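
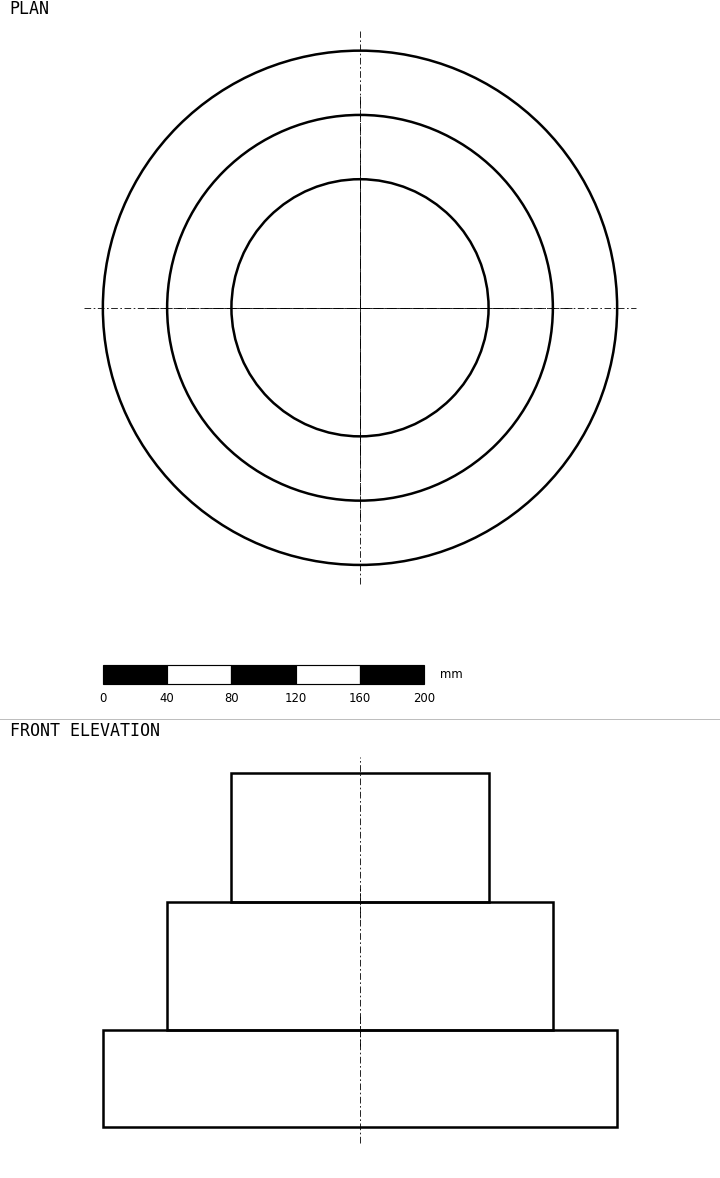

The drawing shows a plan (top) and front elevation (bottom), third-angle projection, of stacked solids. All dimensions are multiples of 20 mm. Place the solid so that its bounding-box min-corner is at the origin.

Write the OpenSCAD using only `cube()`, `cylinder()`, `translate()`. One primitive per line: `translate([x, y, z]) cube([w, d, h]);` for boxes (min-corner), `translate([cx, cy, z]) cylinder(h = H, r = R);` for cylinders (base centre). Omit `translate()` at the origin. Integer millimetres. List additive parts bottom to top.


translate([160, 160, 0]) cylinder(h = 60, r = 160);
translate([160, 160, 60]) cylinder(h = 80, r = 120);
translate([160, 160, 140]) cylinder(h = 80, r = 80);


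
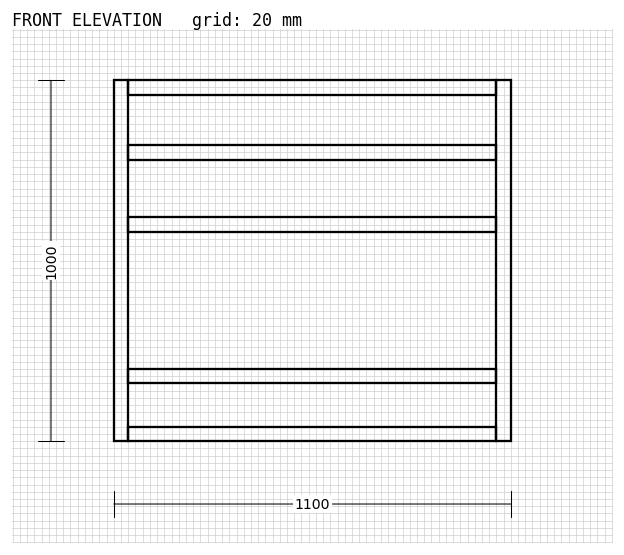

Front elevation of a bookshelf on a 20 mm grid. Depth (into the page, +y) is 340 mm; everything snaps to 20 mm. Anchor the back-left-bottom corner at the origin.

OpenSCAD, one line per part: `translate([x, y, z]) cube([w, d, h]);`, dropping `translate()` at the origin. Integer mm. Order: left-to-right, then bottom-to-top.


cube([40, 340, 1000]);
translate([40, 0, 0]) cube([1020, 340, 40]);
translate([40, 0, 160]) cube([1020, 340, 40]);
translate([40, 0, 580]) cube([1020, 340, 40]);
translate([40, 0, 780]) cube([1020, 340, 40]);
translate([40, 0, 960]) cube([1020, 340, 40]);
translate([1060, 0, 0]) cube([40, 340, 1000]);


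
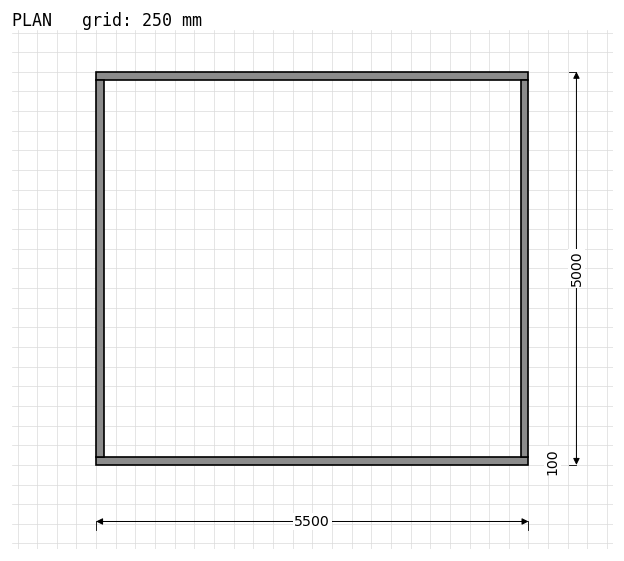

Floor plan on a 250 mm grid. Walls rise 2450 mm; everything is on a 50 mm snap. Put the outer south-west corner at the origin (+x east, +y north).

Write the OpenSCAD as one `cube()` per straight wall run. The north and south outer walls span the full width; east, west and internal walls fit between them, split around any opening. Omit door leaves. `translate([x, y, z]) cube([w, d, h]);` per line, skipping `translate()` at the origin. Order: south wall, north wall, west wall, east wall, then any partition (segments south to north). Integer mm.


cube([5500, 100, 2450]);
translate([0, 4900, 0]) cube([5500, 100, 2450]);
translate([0, 100, 0]) cube([100, 4800, 2450]);
translate([5400, 100, 0]) cube([100, 4800, 2450]);


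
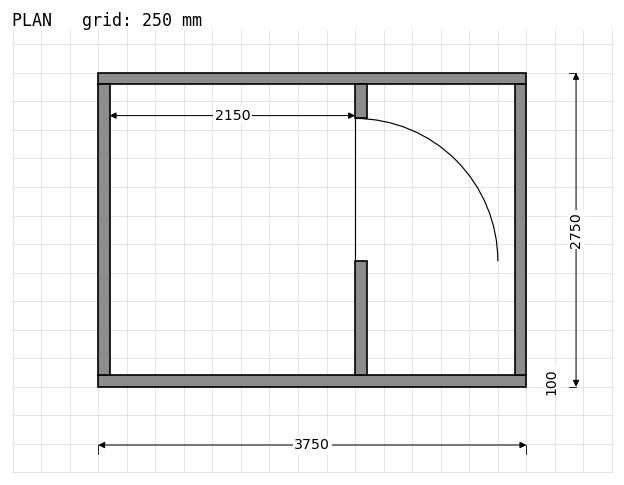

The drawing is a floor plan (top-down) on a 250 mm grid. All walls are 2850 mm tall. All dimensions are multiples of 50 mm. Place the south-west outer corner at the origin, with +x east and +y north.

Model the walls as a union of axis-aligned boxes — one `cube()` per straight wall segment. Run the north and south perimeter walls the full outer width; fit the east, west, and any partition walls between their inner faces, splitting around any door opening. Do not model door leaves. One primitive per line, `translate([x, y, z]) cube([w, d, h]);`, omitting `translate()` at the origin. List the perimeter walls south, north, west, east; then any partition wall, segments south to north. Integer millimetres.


cube([3750, 100, 2850]);
translate([0, 2650, 0]) cube([3750, 100, 2850]);
translate([0, 100, 0]) cube([100, 2550, 2850]);
translate([3650, 100, 0]) cube([100, 2550, 2850]);
translate([2250, 100, 0]) cube([100, 1000, 2850]);
translate([2250, 2350, 0]) cube([100, 300, 2850]);


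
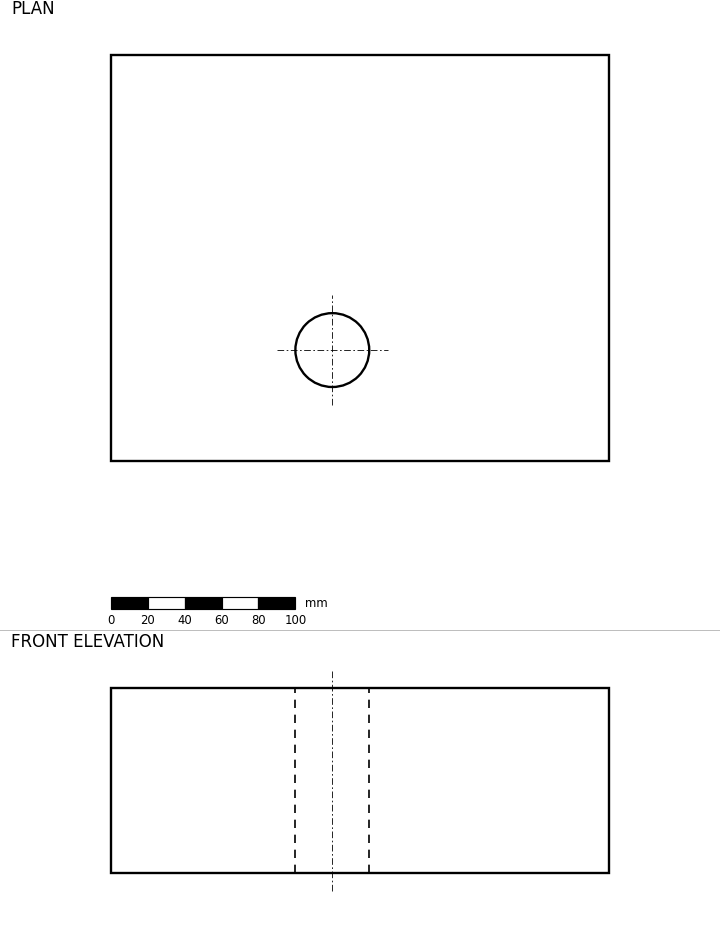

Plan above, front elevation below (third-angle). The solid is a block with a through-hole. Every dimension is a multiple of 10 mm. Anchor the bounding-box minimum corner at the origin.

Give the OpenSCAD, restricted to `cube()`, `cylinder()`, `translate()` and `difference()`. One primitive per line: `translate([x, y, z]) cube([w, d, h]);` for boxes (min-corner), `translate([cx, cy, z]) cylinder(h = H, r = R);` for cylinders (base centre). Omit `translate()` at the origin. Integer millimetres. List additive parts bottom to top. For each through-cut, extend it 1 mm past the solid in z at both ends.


difference() {
  cube([270, 220, 100]);
  translate([120, 60, -1]) cylinder(h = 102, r = 20);
}


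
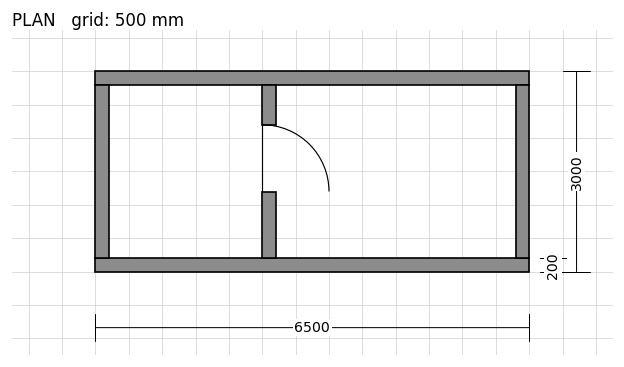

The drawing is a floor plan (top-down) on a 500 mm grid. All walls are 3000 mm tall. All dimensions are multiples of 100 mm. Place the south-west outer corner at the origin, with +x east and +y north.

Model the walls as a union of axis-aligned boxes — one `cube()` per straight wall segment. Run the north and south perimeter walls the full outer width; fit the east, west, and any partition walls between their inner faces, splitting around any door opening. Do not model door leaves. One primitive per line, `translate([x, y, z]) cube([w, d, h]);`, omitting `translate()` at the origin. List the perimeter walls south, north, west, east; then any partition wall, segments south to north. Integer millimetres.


cube([6500, 200, 3000]);
translate([0, 2800, 0]) cube([6500, 200, 3000]);
translate([0, 200, 0]) cube([200, 2600, 3000]);
translate([6300, 200, 0]) cube([200, 2600, 3000]);
translate([2500, 200, 0]) cube([200, 1000, 3000]);
translate([2500, 2200, 0]) cube([200, 600, 3000]);


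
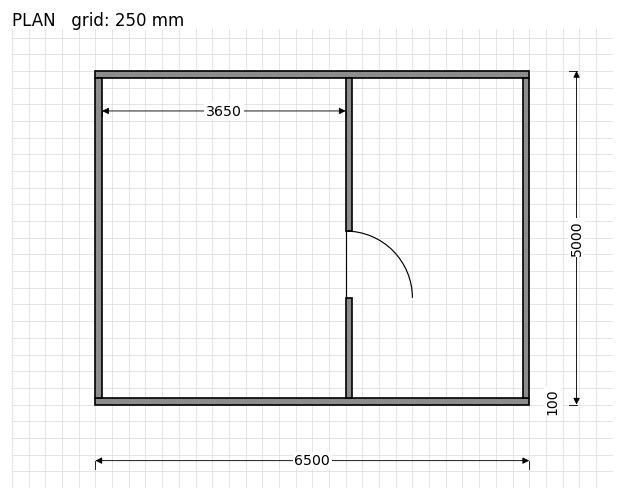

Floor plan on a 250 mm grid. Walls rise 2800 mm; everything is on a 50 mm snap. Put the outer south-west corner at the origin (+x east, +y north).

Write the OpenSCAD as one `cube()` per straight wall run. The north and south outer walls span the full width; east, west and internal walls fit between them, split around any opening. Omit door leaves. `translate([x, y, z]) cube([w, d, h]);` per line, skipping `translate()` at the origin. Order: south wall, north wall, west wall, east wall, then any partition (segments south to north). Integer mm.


cube([6500, 100, 2800]);
translate([0, 4900, 0]) cube([6500, 100, 2800]);
translate([0, 100, 0]) cube([100, 4800, 2800]);
translate([6400, 100, 0]) cube([100, 4800, 2800]);
translate([3750, 100, 0]) cube([100, 1500, 2800]);
translate([3750, 2600, 0]) cube([100, 2300, 2800]);


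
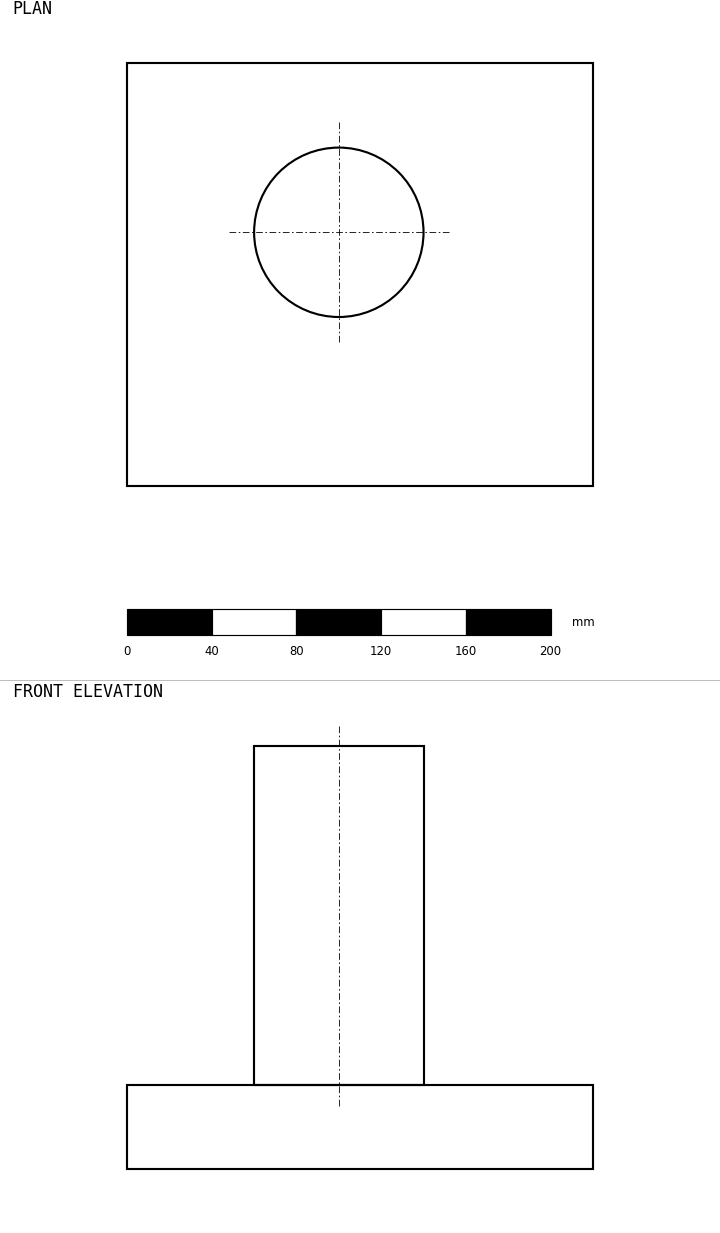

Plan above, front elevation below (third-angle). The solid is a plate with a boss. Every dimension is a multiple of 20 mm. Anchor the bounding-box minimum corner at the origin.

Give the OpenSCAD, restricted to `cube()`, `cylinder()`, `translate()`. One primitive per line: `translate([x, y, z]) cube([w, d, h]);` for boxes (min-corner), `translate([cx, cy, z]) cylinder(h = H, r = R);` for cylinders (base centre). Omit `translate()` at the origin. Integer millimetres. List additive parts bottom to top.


cube([220, 200, 40]);
translate([100, 120, 40]) cylinder(h = 160, r = 40);


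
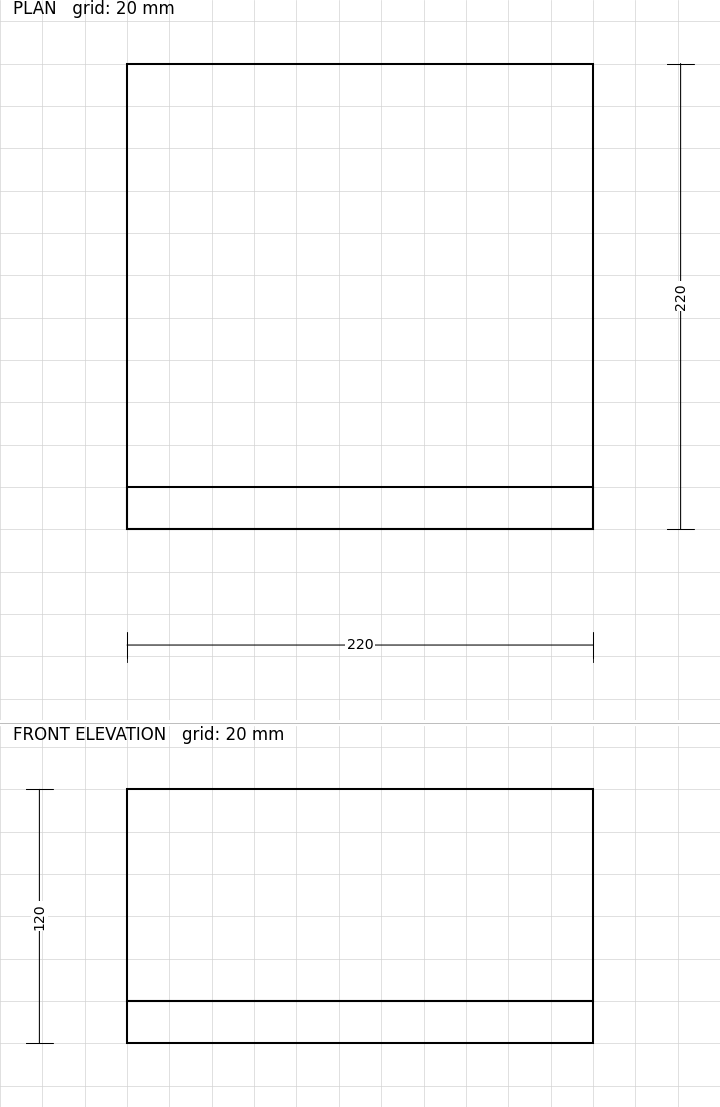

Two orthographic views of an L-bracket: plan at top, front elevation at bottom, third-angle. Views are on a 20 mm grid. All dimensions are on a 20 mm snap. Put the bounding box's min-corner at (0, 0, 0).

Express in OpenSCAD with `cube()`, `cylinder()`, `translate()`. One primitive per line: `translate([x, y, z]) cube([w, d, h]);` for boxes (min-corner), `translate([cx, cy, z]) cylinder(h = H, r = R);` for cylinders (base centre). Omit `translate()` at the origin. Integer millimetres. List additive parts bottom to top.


cube([220, 220, 20]);
translate([0, 0, 20]) cube([220, 20, 100]);


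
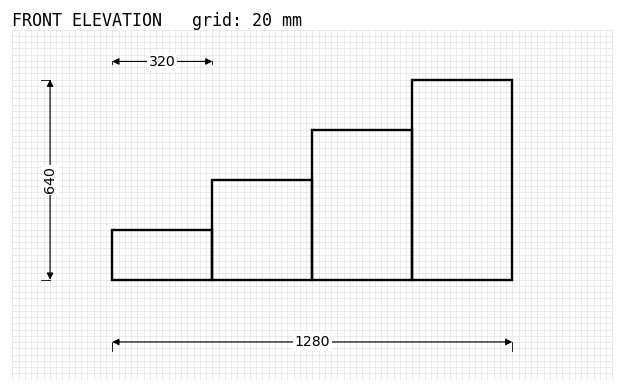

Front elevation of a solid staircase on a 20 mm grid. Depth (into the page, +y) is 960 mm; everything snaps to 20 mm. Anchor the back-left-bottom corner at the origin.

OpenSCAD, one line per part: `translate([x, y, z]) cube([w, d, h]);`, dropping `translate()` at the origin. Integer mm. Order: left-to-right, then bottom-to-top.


cube([320, 960, 160]);
translate([320, 0, 0]) cube([320, 960, 320]);
translate([640, 0, 0]) cube([320, 960, 480]);
translate([960, 0, 0]) cube([320, 960, 640]);


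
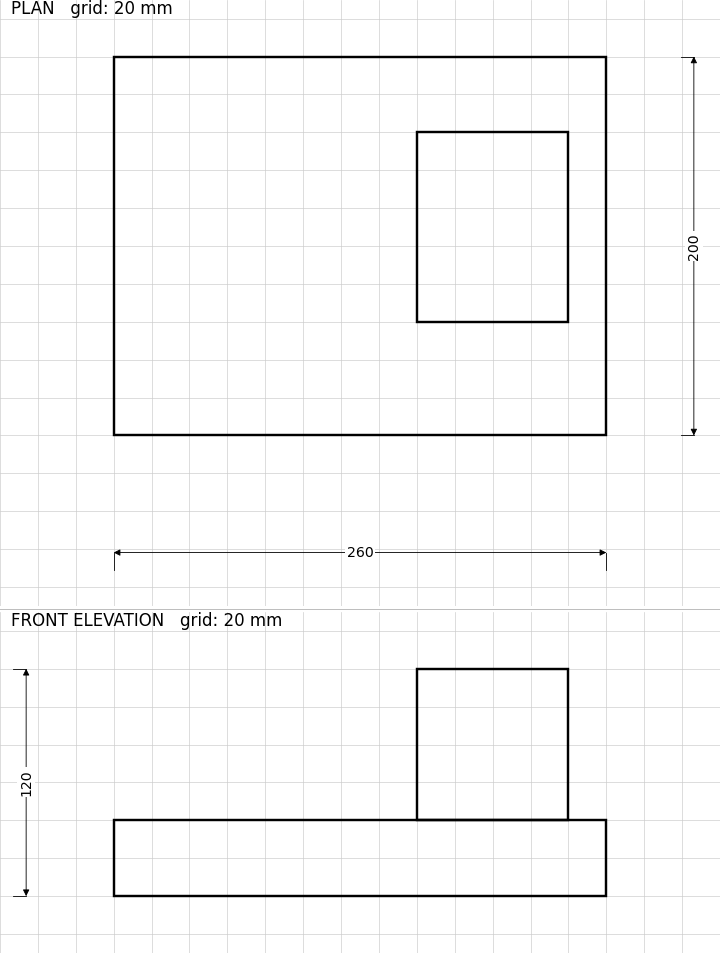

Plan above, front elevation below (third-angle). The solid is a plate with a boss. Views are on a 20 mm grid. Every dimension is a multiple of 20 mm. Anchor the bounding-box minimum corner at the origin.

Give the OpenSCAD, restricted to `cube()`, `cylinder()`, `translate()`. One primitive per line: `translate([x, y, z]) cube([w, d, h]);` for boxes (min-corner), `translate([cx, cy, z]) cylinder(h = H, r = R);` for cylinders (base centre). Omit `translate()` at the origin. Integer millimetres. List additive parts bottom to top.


cube([260, 200, 40]);
translate([160, 60, 40]) cube([80, 100, 80]);


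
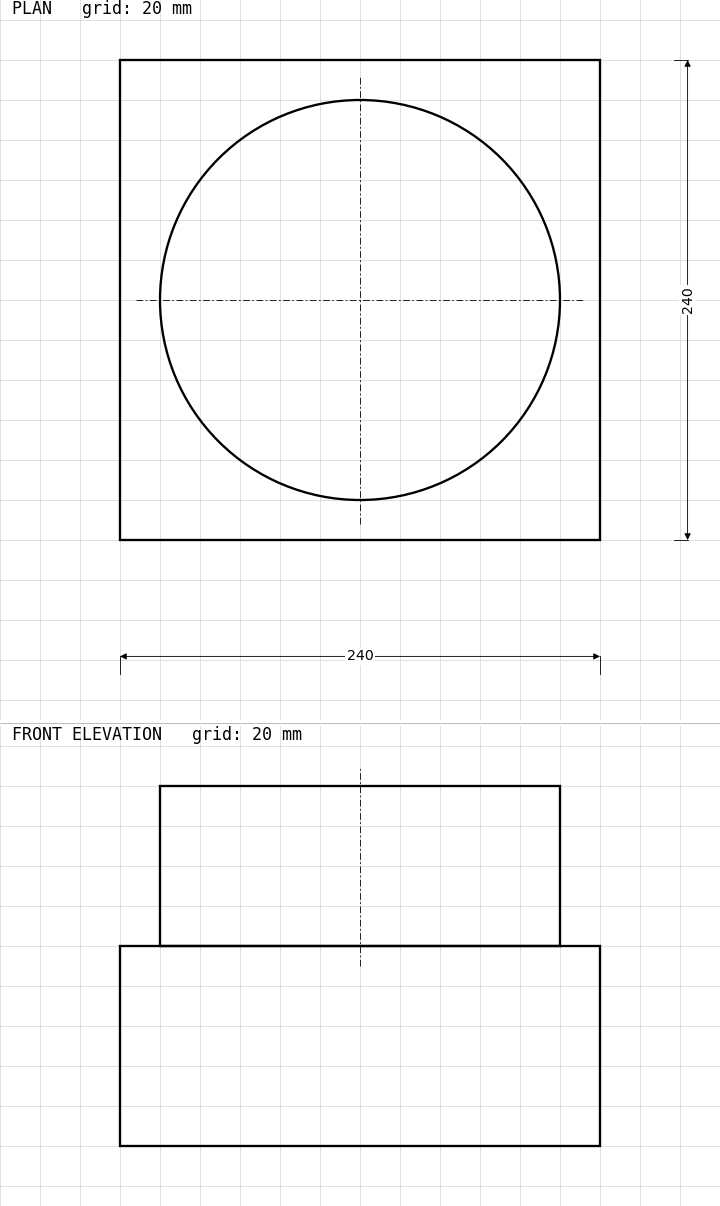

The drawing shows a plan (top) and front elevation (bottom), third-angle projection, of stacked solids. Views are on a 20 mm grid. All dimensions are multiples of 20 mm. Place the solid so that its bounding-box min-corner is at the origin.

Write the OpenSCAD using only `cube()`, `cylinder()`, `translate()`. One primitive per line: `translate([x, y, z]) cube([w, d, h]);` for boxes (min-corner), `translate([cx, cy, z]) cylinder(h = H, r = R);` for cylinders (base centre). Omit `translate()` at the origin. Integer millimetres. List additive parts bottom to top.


cube([240, 240, 100]);
translate([120, 120, 100]) cylinder(h = 80, r = 100);


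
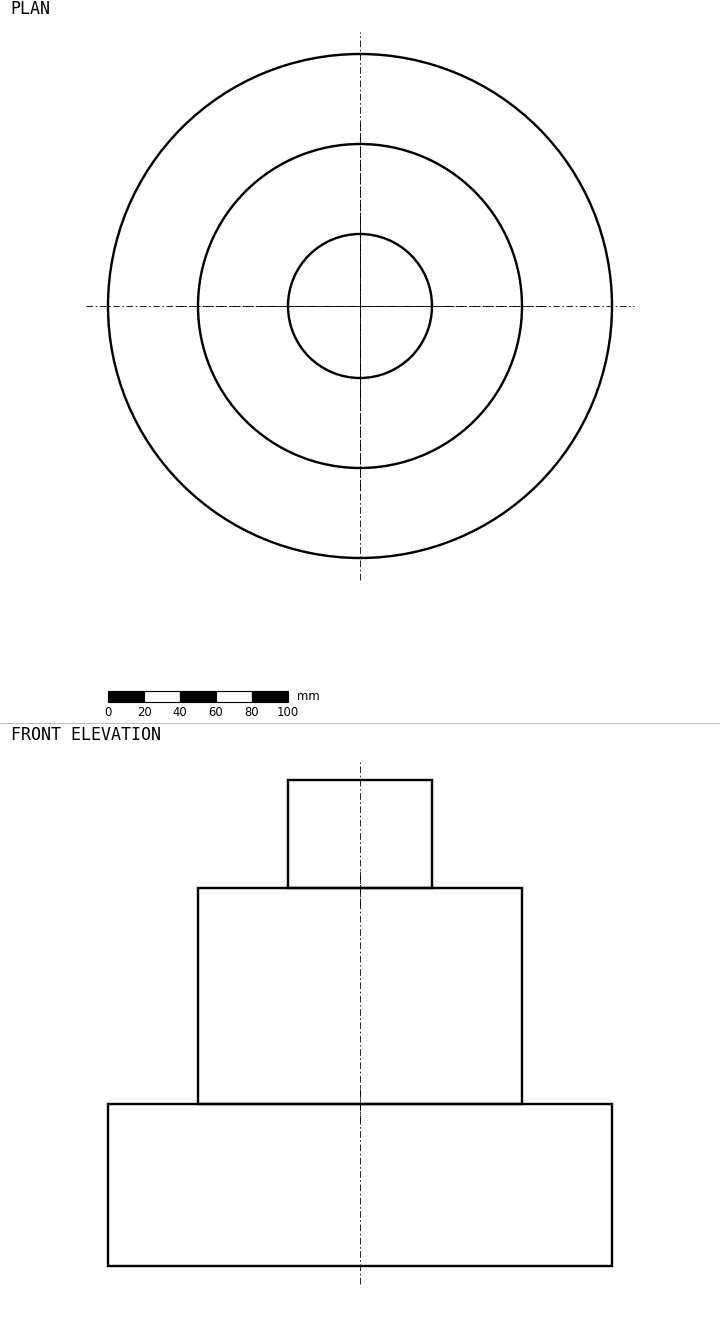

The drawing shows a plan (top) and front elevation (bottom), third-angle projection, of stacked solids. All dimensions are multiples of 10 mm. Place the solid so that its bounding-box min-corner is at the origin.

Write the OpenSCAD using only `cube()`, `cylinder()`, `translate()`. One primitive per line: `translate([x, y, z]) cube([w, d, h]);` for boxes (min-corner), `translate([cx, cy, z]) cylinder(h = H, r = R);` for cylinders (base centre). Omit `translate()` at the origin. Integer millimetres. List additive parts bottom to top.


translate([140, 140, 0]) cylinder(h = 90, r = 140);
translate([140, 140, 90]) cylinder(h = 120, r = 90);
translate([140, 140, 210]) cylinder(h = 60, r = 40);


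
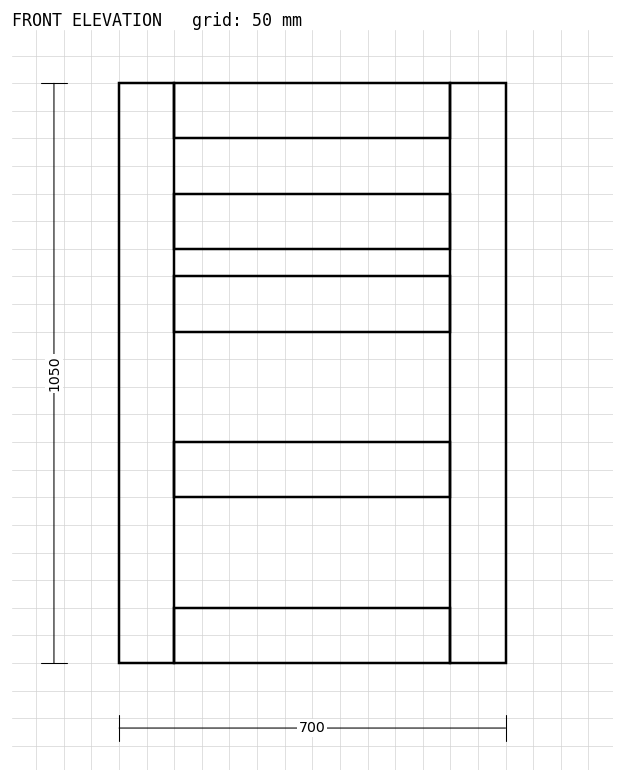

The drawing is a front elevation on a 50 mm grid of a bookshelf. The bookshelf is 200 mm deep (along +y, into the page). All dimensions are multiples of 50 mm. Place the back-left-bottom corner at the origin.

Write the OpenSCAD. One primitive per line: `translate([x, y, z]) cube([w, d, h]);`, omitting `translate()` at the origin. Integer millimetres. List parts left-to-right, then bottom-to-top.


cube([100, 200, 1050]);
translate([100, 0, 0]) cube([500, 200, 100]);
translate([100, 0, 300]) cube([500, 200, 100]);
translate([100, 0, 600]) cube([500, 200, 100]);
translate([100, 0, 750]) cube([500, 200, 100]);
translate([100, 0, 950]) cube([500, 200, 100]);
translate([600, 0, 0]) cube([100, 200, 1050]);


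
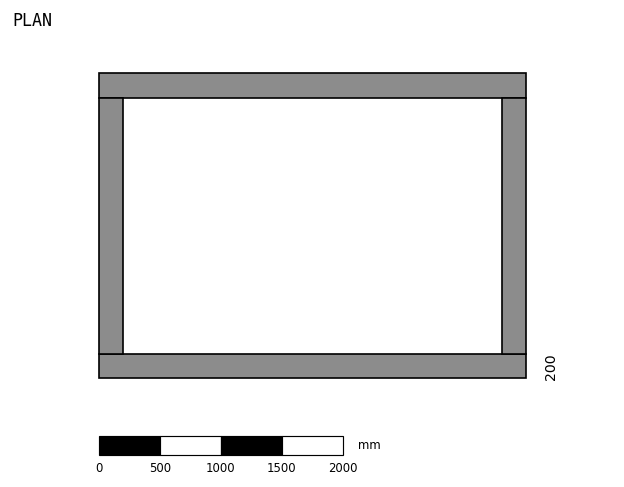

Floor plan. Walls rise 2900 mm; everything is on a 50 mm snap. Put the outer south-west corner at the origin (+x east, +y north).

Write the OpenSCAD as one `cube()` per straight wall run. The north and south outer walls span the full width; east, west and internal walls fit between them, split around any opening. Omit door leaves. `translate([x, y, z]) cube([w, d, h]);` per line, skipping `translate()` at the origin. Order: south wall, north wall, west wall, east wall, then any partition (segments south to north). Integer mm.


cube([3500, 200, 2900]);
translate([0, 2300, 0]) cube([3500, 200, 2900]);
translate([0, 200, 0]) cube([200, 2100, 2900]);
translate([3300, 200, 0]) cube([200, 2100, 2900]);


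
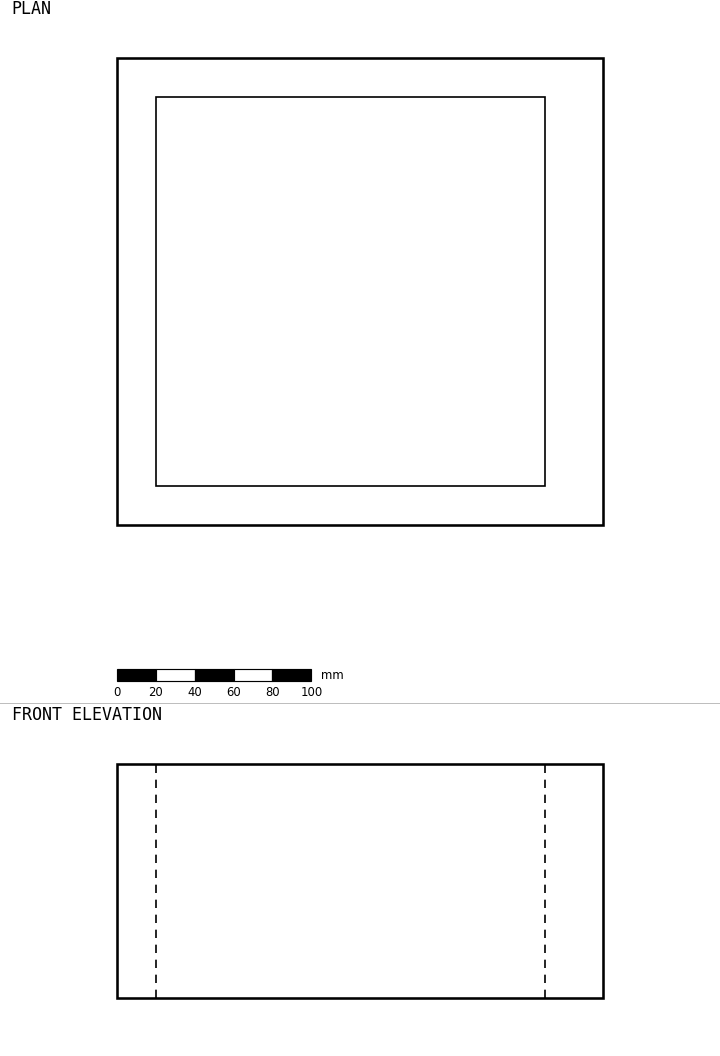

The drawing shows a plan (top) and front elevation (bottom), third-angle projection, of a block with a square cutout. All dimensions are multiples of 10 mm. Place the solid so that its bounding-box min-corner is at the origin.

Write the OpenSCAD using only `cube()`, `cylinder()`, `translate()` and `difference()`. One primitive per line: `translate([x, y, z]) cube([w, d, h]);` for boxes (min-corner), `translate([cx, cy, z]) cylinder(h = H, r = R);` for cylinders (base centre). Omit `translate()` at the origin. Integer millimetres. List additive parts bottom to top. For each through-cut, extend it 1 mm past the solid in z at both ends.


difference() {
  cube([250, 240, 120]);
  translate([20, 20, -1]) cube([200, 200, 122]);
}


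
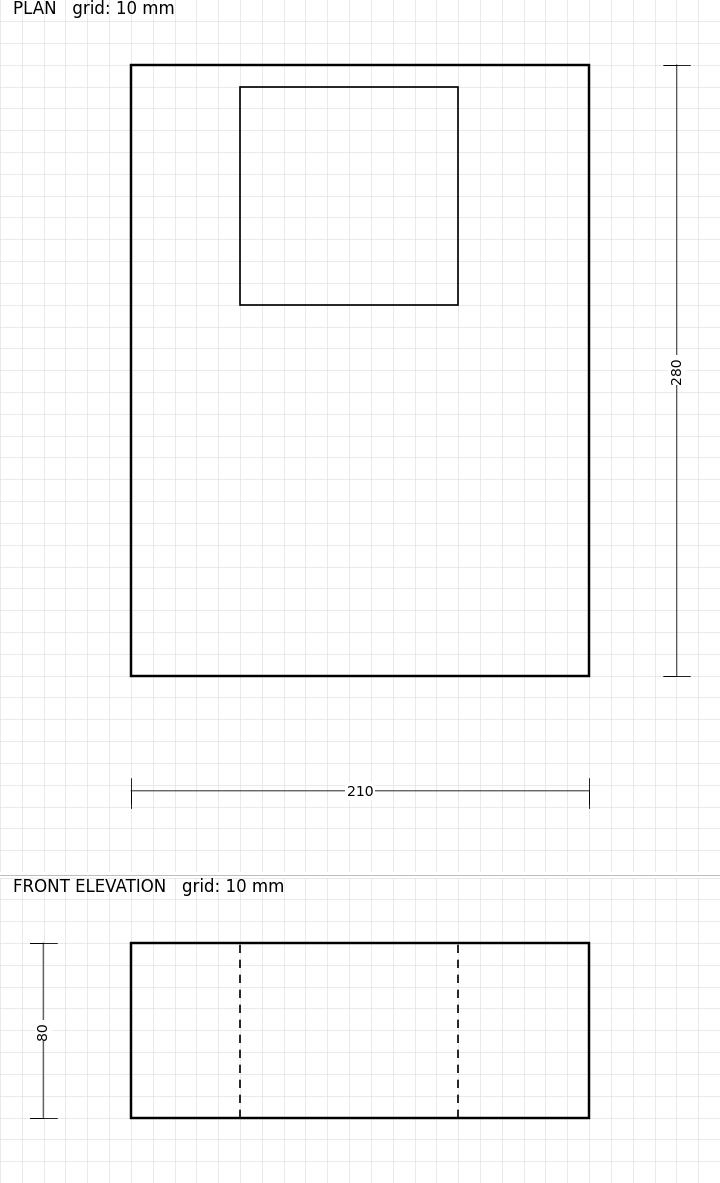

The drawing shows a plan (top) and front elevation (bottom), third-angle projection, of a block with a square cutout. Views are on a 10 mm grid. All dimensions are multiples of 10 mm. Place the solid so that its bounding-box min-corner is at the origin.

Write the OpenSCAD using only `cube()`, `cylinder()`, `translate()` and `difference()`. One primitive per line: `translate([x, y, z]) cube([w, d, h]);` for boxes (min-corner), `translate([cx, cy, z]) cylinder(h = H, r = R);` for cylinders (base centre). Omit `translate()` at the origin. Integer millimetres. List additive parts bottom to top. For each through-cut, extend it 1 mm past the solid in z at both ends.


difference() {
  cube([210, 280, 80]);
  translate([50, 170, -1]) cube([100, 100, 82]);
}


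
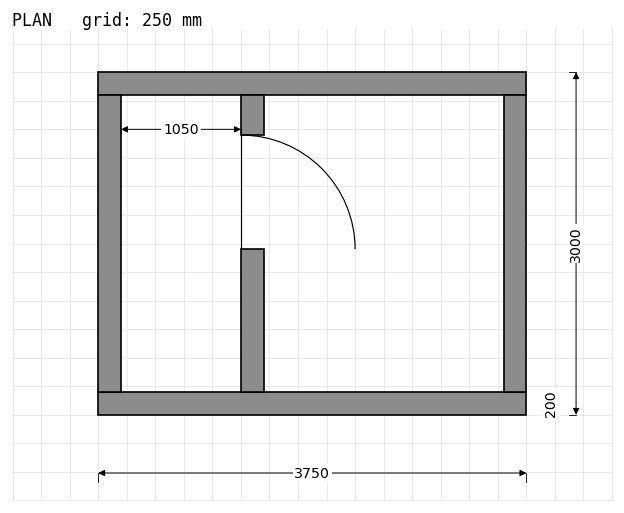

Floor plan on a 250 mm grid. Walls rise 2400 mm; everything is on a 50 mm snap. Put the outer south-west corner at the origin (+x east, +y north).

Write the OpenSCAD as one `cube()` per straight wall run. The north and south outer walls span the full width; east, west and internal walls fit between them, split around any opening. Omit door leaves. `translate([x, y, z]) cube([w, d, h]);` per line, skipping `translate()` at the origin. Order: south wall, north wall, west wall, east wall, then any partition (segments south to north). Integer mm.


cube([3750, 200, 2400]);
translate([0, 2800, 0]) cube([3750, 200, 2400]);
translate([0, 200, 0]) cube([200, 2600, 2400]);
translate([3550, 200, 0]) cube([200, 2600, 2400]);
translate([1250, 200, 0]) cube([200, 1250, 2400]);
translate([1250, 2450, 0]) cube([200, 350, 2400]);


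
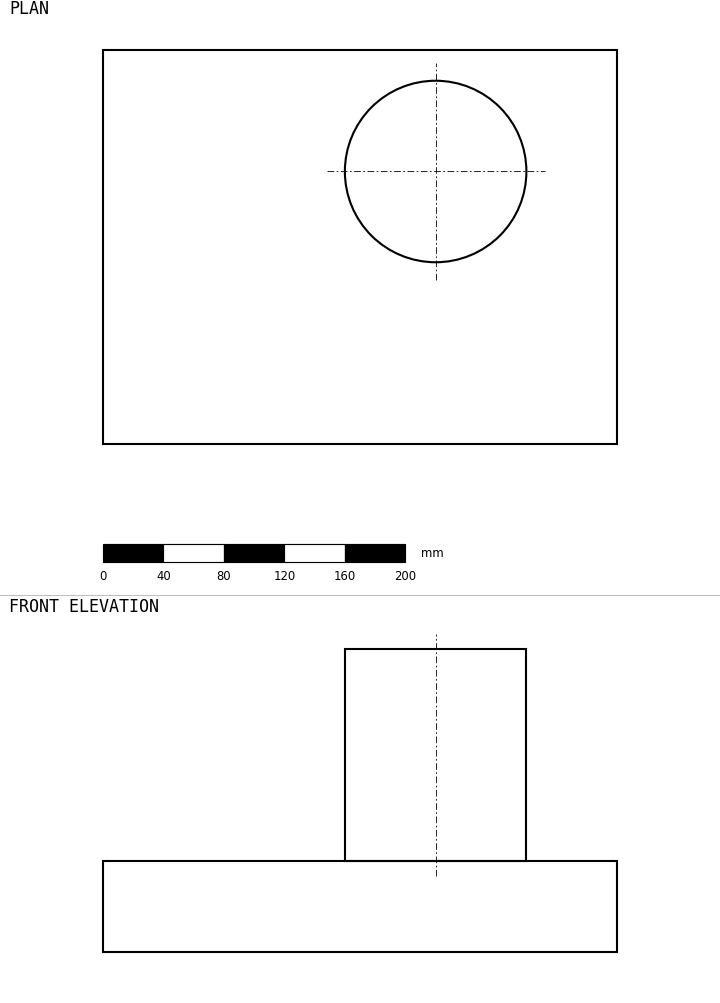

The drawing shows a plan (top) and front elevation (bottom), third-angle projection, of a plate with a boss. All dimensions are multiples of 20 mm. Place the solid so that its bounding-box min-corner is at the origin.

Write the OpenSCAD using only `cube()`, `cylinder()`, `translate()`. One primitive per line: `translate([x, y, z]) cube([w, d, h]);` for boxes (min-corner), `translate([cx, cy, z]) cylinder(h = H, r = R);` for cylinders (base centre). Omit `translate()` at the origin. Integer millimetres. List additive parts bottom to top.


cube([340, 260, 60]);
translate([220, 180, 60]) cylinder(h = 140, r = 60);


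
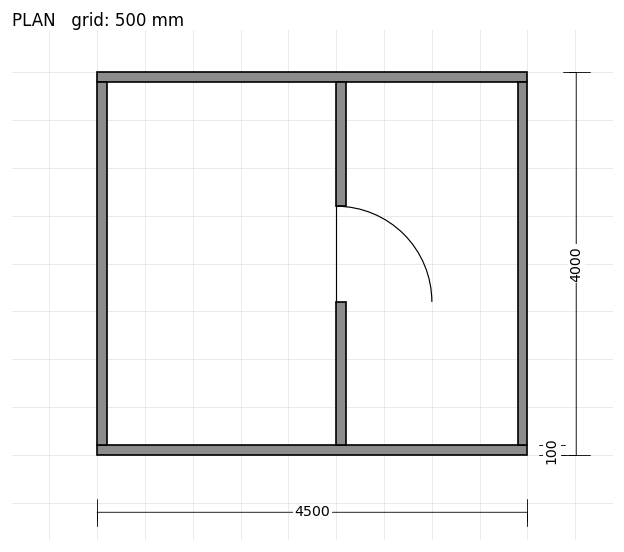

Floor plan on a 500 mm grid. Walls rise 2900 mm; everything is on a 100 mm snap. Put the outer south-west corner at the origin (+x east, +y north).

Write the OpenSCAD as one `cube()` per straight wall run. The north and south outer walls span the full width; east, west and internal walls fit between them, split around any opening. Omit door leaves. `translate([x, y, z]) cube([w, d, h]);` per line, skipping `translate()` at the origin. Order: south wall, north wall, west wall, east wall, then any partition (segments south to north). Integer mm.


cube([4500, 100, 2900]);
translate([0, 3900, 0]) cube([4500, 100, 2900]);
translate([0, 100, 0]) cube([100, 3800, 2900]);
translate([4400, 100, 0]) cube([100, 3800, 2900]);
translate([2500, 100, 0]) cube([100, 1500, 2900]);
translate([2500, 2600, 0]) cube([100, 1300, 2900]);


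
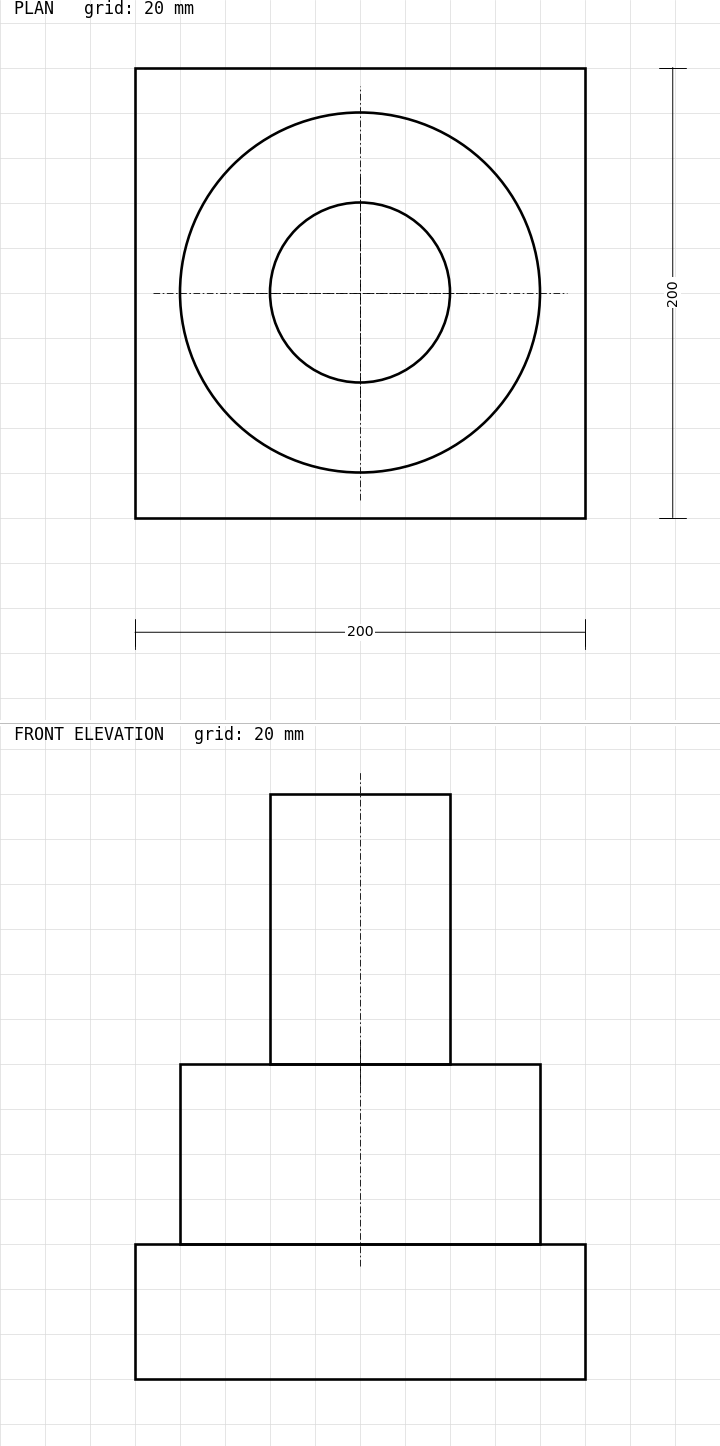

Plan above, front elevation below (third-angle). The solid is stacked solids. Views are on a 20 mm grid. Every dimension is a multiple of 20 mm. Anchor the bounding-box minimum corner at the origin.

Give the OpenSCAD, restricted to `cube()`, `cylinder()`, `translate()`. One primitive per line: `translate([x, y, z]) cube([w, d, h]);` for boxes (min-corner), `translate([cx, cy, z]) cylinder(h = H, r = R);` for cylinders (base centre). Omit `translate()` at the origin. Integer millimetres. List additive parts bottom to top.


cube([200, 200, 60]);
translate([100, 100, 60]) cylinder(h = 80, r = 80);
translate([100, 100, 140]) cylinder(h = 120, r = 40);


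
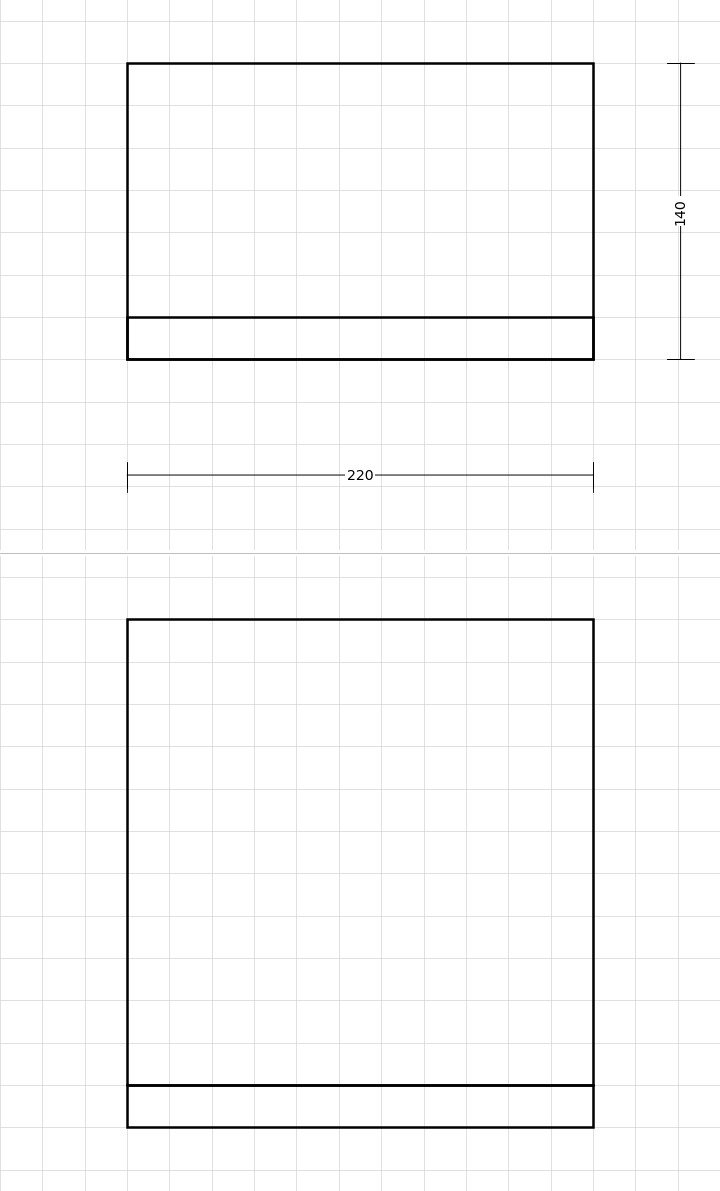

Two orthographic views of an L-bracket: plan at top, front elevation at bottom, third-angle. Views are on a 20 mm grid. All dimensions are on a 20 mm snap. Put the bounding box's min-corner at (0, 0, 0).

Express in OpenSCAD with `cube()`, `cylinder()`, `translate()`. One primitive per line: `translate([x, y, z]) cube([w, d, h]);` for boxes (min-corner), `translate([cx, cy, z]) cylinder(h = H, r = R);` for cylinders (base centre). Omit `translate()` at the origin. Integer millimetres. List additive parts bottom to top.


cube([220, 140, 20]);
translate([0, 0, 20]) cube([220, 20, 220]);


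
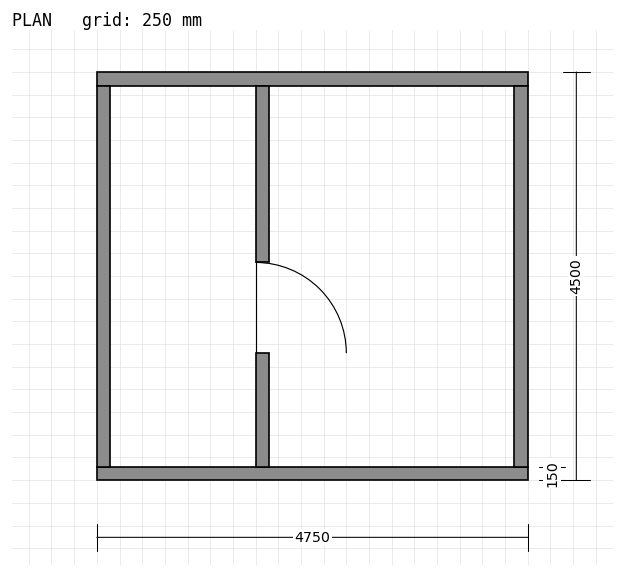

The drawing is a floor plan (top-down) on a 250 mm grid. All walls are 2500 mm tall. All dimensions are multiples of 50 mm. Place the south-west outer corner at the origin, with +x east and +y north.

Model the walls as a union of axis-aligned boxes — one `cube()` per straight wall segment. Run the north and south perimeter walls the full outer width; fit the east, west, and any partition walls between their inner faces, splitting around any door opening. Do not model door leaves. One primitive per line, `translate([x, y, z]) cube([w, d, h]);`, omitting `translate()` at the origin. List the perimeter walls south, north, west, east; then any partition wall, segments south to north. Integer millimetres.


cube([4750, 150, 2500]);
translate([0, 4350, 0]) cube([4750, 150, 2500]);
translate([0, 150, 0]) cube([150, 4200, 2500]);
translate([4600, 150, 0]) cube([150, 4200, 2500]);
translate([1750, 150, 0]) cube([150, 1250, 2500]);
translate([1750, 2400, 0]) cube([150, 1950, 2500]);


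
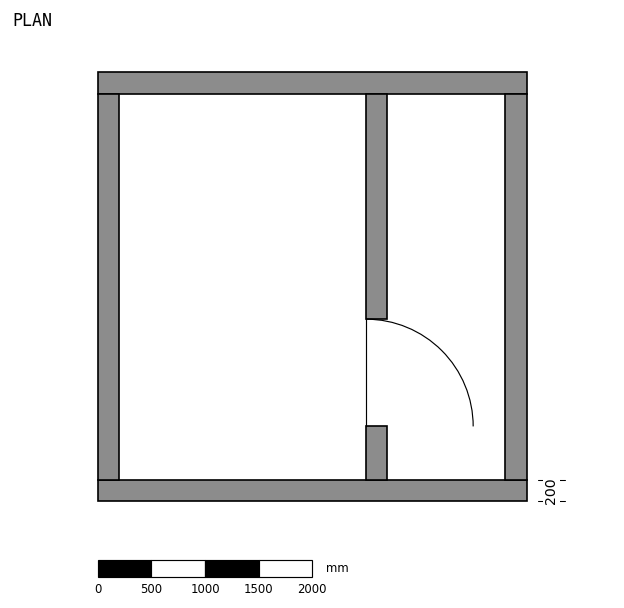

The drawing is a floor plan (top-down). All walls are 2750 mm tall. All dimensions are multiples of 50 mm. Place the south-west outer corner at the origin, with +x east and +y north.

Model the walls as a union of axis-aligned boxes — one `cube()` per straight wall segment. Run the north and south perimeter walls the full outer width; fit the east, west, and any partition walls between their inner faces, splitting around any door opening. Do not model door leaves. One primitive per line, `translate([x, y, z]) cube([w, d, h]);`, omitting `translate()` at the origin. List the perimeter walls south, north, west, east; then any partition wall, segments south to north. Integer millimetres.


cube([4000, 200, 2750]);
translate([0, 3800, 0]) cube([4000, 200, 2750]);
translate([0, 200, 0]) cube([200, 3600, 2750]);
translate([3800, 200, 0]) cube([200, 3600, 2750]);
translate([2500, 200, 0]) cube([200, 500, 2750]);
translate([2500, 1700, 0]) cube([200, 2100, 2750]);


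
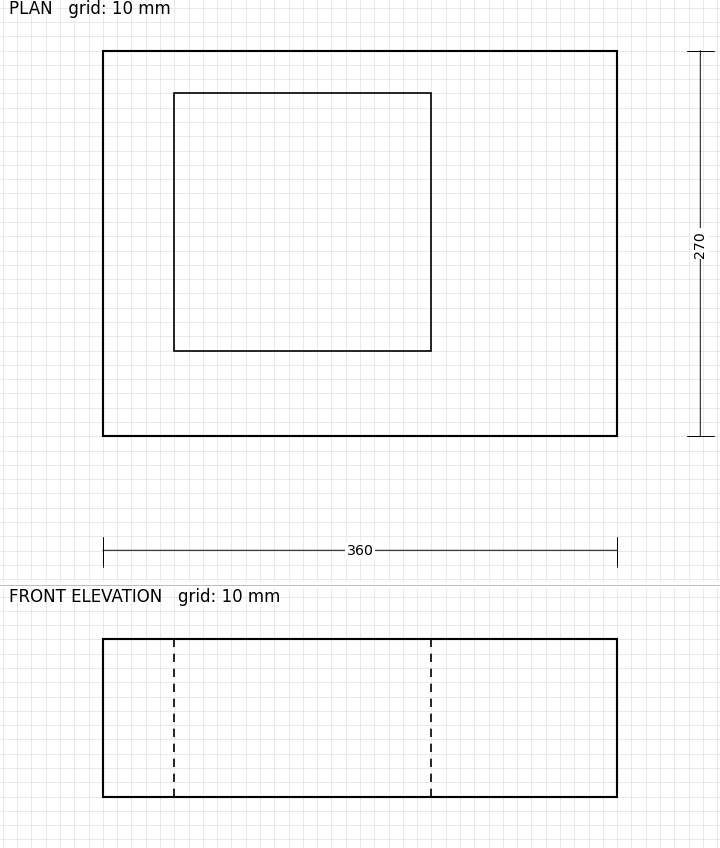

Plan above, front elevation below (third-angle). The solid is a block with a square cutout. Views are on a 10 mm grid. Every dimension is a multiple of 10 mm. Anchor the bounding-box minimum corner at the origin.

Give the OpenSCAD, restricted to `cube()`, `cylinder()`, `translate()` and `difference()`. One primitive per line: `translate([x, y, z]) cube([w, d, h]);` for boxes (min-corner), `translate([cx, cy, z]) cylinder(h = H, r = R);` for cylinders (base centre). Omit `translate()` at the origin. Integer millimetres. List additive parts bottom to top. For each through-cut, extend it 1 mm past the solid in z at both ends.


difference() {
  cube([360, 270, 110]);
  translate([50, 60, -1]) cube([180, 180, 112]);
}


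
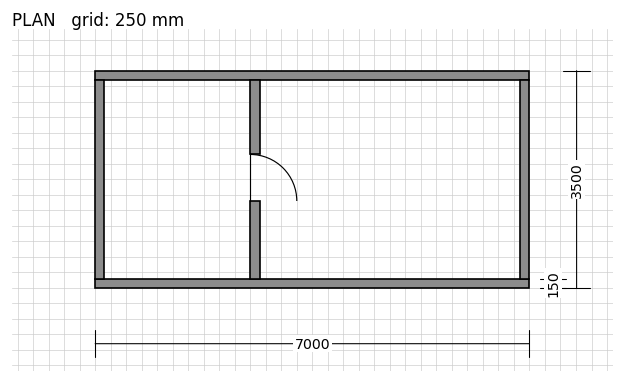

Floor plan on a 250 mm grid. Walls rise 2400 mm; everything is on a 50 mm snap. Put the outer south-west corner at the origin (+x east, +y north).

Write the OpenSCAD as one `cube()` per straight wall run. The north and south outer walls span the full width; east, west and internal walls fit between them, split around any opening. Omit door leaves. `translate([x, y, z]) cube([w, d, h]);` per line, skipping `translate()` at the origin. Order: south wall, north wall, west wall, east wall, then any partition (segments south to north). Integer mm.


cube([7000, 150, 2400]);
translate([0, 3350, 0]) cube([7000, 150, 2400]);
translate([0, 150, 0]) cube([150, 3200, 2400]);
translate([6850, 150, 0]) cube([150, 3200, 2400]);
translate([2500, 150, 0]) cube([150, 1250, 2400]);
translate([2500, 2150, 0]) cube([150, 1200, 2400]);


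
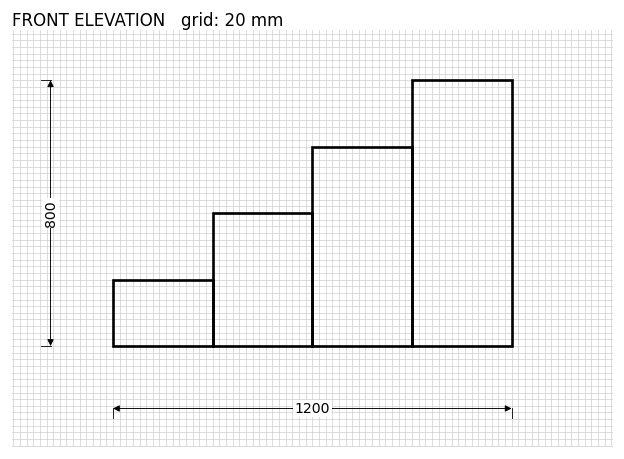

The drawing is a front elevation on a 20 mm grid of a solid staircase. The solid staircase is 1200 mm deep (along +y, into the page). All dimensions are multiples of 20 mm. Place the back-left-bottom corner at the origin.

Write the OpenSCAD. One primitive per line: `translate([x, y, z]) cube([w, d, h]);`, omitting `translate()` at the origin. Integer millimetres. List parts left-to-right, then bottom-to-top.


cube([300, 1200, 200]);
translate([300, 0, 0]) cube([300, 1200, 400]);
translate([600, 0, 0]) cube([300, 1200, 600]);
translate([900, 0, 0]) cube([300, 1200, 800]);


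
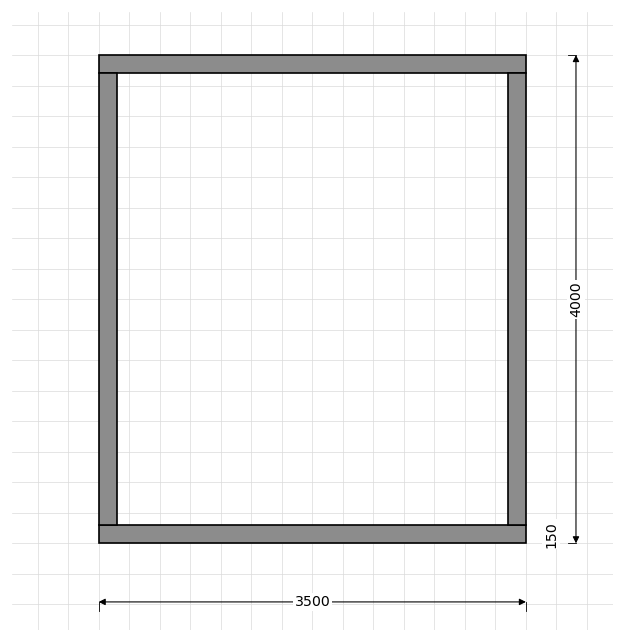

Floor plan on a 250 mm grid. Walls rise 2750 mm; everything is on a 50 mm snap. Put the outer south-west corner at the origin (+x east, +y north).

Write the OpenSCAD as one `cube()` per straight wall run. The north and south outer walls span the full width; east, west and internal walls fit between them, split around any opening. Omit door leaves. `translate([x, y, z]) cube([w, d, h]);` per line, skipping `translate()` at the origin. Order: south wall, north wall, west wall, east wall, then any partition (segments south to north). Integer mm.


cube([3500, 150, 2750]);
translate([0, 3850, 0]) cube([3500, 150, 2750]);
translate([0, 150, 0]) cube([150, 3700, 2750]);
translate([3350, 150, 0]) cube([150, 3700, 2750]);


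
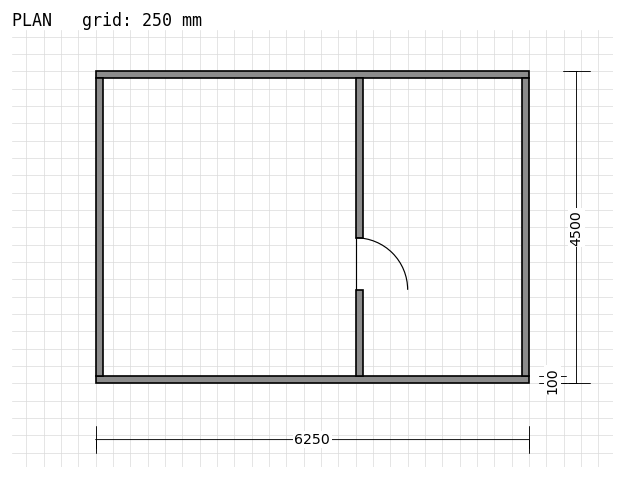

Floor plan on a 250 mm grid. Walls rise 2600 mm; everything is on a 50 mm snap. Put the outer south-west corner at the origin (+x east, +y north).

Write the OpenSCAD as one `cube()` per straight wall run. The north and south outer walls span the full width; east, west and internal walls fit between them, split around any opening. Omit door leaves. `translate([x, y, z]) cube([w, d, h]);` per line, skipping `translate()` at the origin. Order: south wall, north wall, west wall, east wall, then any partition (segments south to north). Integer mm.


cube([6250, 100, 2600]);
translate([0, 4400, 0]) cube([6250, 100, 2600]);
translate([0, 100, 0]) cube([100, 4300, 2600]);
translate([6150, 100, 0]) cube([100, 4300, 2600]);
translate([3750, 100, 0]) cube([100, 1250, 2600]);
translate([3750, 2100, 0]) cube([100, 2300, 2600]);


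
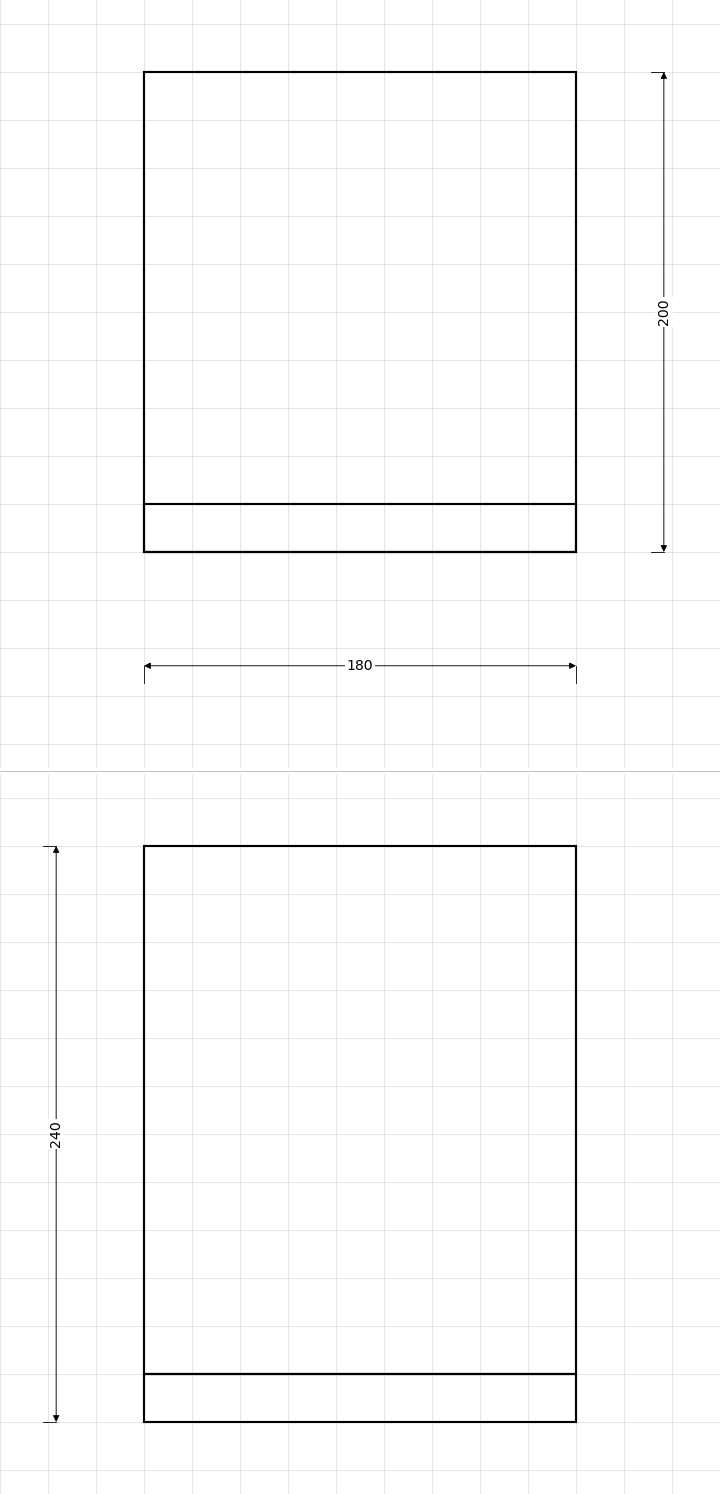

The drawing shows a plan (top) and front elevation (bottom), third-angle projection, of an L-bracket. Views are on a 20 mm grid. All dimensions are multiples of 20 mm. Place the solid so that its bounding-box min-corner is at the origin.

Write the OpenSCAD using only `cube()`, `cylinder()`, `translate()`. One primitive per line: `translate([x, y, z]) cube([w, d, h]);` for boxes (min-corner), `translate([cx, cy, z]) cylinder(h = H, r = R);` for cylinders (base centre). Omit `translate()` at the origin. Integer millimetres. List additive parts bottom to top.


cube([180, 200, 20]);
translate([0, 0, 20]) cube([180, 20, 220]);


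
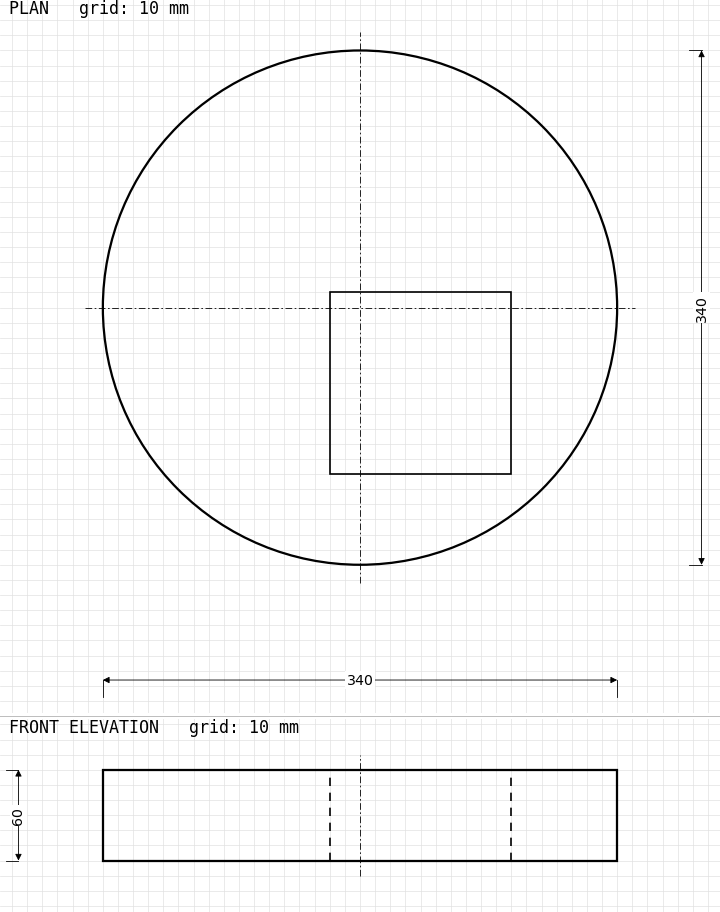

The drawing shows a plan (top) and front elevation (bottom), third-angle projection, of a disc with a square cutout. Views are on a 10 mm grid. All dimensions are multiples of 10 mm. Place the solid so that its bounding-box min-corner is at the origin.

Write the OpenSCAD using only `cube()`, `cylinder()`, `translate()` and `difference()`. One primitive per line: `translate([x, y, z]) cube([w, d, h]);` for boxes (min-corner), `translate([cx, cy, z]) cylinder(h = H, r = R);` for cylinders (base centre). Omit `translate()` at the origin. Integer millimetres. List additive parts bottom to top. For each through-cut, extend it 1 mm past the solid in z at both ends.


difference() {
  translate([170, 170, 0]) cylinder(h = 60, r = 170);
  translate([150, 60, -1]) cube([120, 120, 62]);
}


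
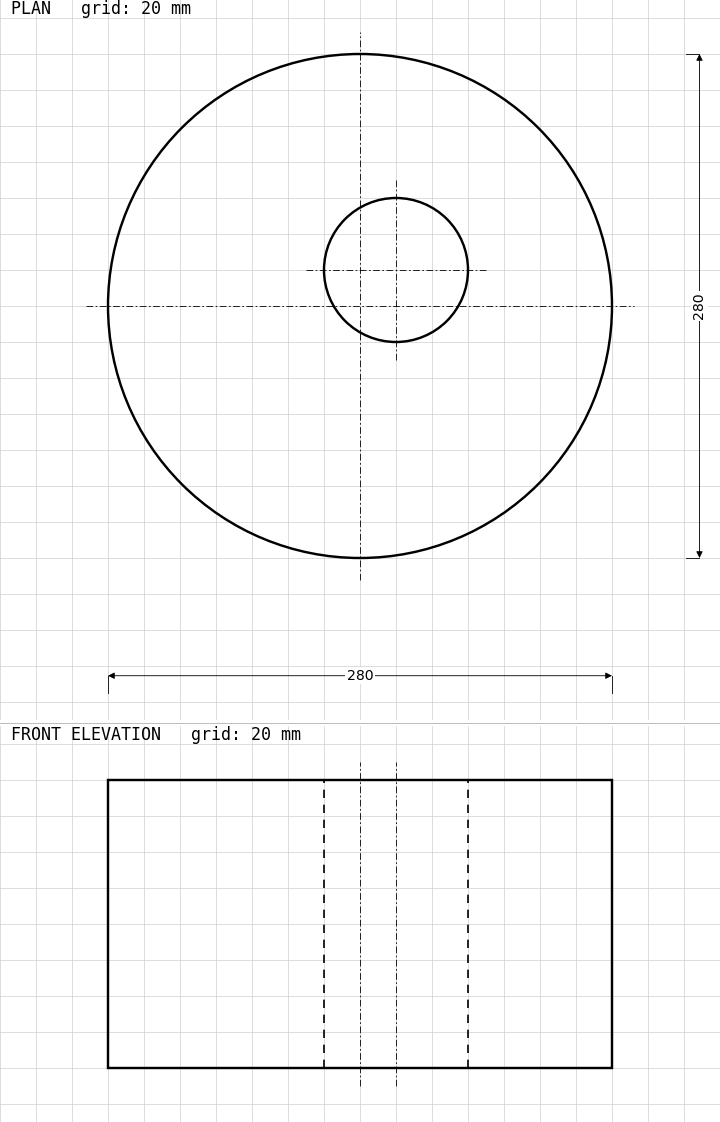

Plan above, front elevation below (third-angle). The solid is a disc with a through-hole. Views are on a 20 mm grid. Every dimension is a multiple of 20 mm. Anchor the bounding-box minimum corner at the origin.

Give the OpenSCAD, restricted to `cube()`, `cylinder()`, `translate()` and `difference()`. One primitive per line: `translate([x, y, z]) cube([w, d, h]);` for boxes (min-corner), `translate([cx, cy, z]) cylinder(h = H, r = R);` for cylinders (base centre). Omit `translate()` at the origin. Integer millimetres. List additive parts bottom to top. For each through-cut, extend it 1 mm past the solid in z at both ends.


difference() {
  translate([140, 140, 0]) cylinder(h = 160, r = 140);
  translate([160, 160, -1]) cylinder(h = 162, r = 40);
}


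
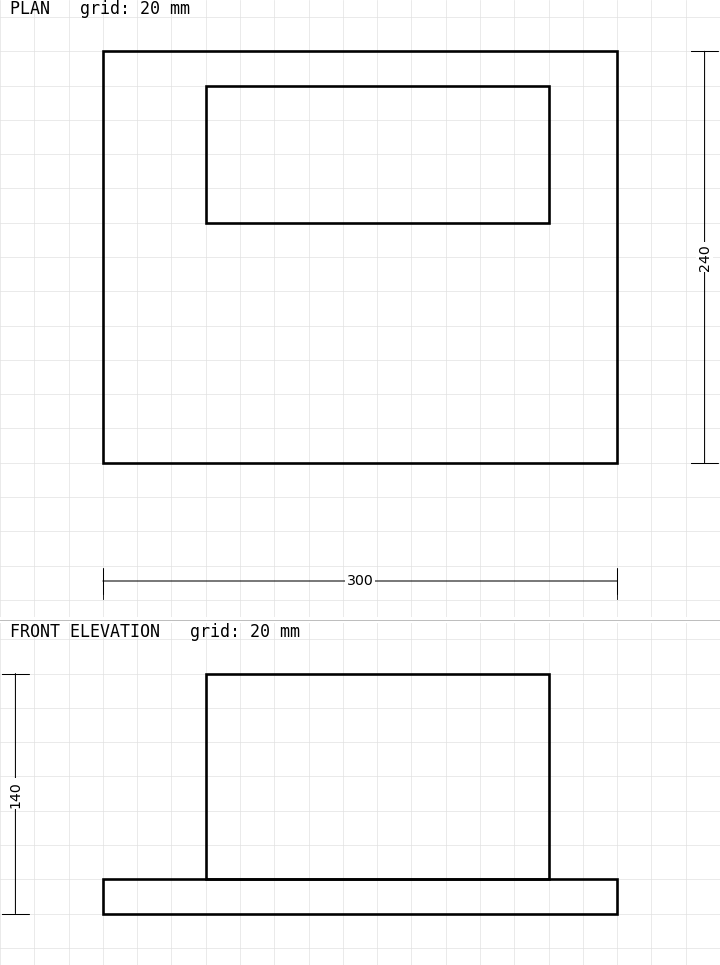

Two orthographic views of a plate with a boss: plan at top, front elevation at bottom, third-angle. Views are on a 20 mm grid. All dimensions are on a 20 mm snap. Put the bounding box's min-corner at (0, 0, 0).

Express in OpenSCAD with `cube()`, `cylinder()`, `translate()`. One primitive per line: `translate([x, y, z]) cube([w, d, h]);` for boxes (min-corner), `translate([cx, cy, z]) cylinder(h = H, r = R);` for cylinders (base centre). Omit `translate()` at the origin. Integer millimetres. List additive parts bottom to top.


cube([300, 240, 20]);
translate([60, 140, 20]) cube([200, 80, 120]);


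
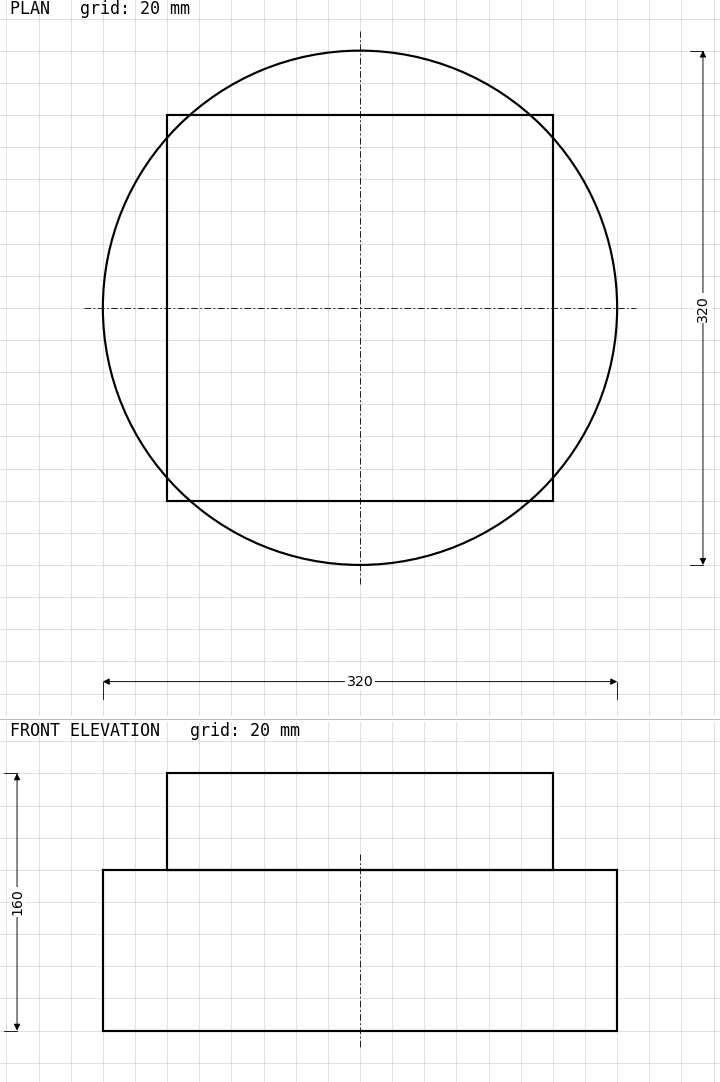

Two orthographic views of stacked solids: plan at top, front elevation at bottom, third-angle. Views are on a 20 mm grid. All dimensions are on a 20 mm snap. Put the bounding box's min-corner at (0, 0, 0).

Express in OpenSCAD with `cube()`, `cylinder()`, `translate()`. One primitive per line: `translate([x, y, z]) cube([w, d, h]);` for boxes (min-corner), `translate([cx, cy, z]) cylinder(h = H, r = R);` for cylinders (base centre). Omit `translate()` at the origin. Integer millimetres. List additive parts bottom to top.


translate([160, 160, 0]) cylinder(h = 100, r = 160);
translate([40, 40, 100]) cube([240, 240, 60]);


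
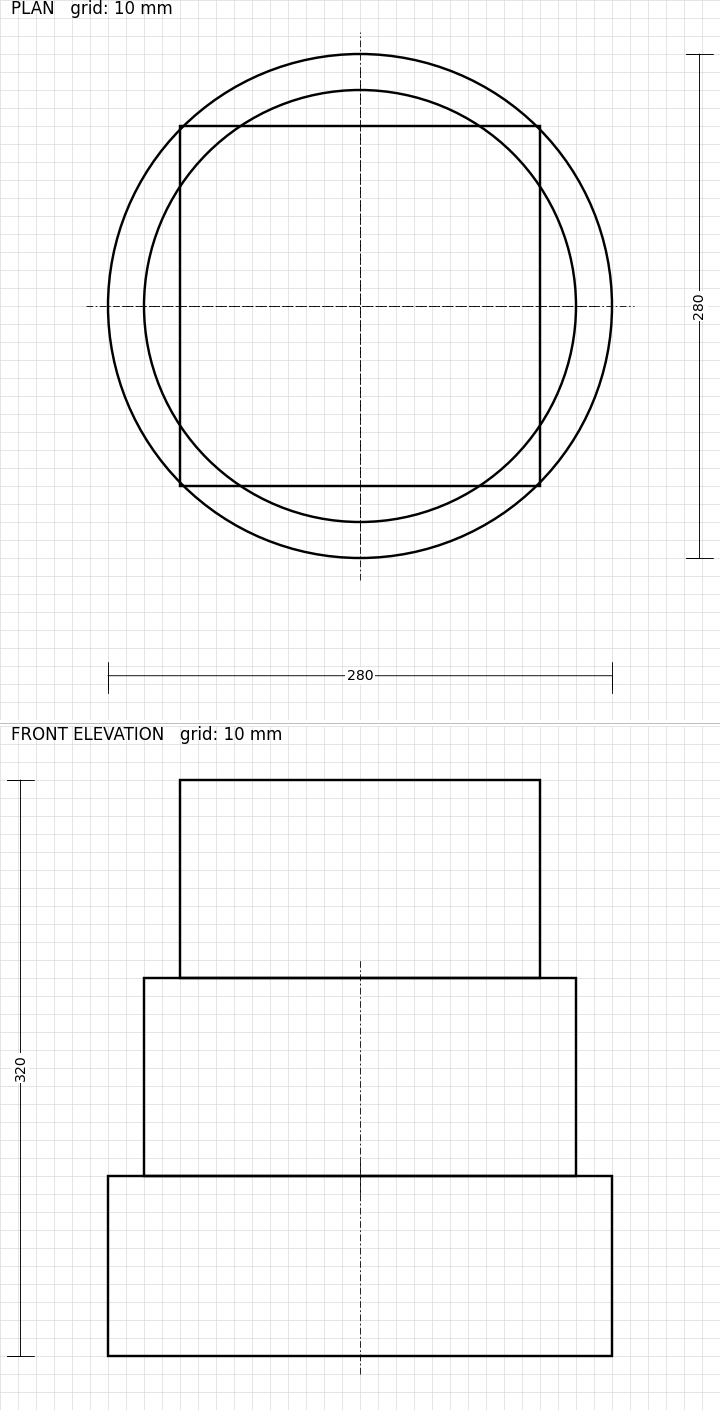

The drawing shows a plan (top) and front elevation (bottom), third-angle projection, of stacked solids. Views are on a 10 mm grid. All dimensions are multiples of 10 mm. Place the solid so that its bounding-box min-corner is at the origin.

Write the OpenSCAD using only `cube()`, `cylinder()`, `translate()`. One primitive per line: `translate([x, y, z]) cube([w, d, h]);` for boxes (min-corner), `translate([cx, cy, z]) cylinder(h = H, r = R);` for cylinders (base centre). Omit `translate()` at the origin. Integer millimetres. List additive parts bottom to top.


translate([140, 140, 0]) cylinder(h = 100, r = 140);
translate([140, 140, 100]) cylinder(h = 110, r = 120);
translate([40, 40, 210]) cube([200, 200, 110]);


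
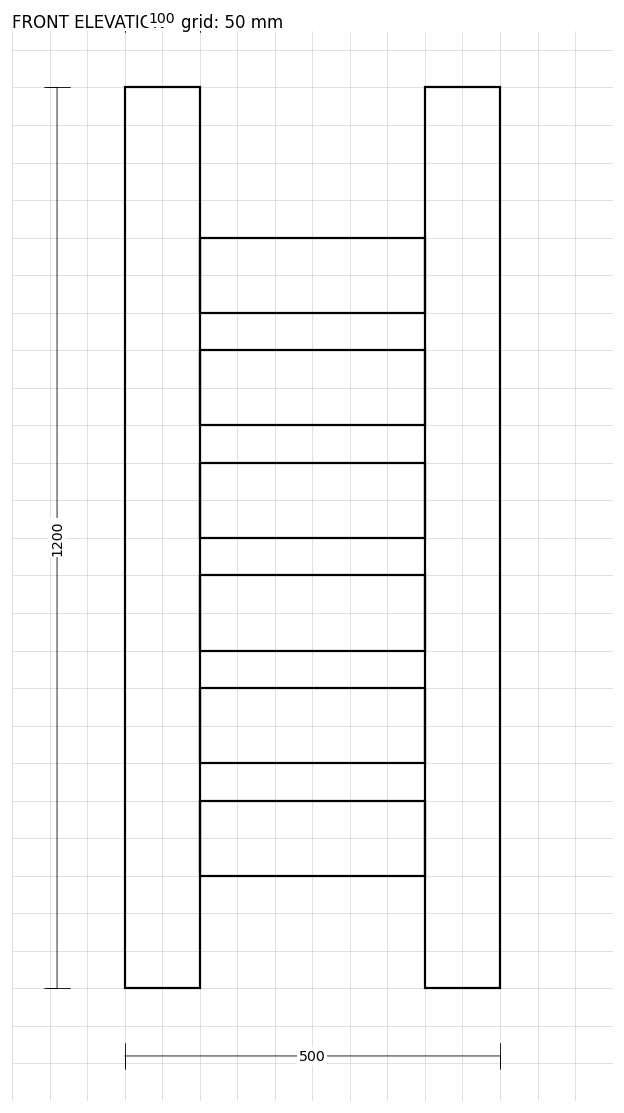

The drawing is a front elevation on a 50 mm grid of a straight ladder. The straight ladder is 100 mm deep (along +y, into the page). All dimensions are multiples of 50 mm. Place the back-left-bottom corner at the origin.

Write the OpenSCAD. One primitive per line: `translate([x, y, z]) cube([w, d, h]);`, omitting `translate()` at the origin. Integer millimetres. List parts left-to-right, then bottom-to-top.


cube([100, 100, 1200]);
translate([100, 0, 150]) cube([300, 100, 100]);
translate([100, 0, 300]) cube([300, 100, 100]);
translate([100, 0, 450]) cube([300, 100, 100]);
translate([100, 0, 600]) cube([300, 100, 100]);
translate([100, 0, 750]) cube([300, 100, 100]);
translate([100, 0, 900]) cube([300, 100, 100]);
translate([400, 0, 0]) cube([100, 100, 1200]);
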